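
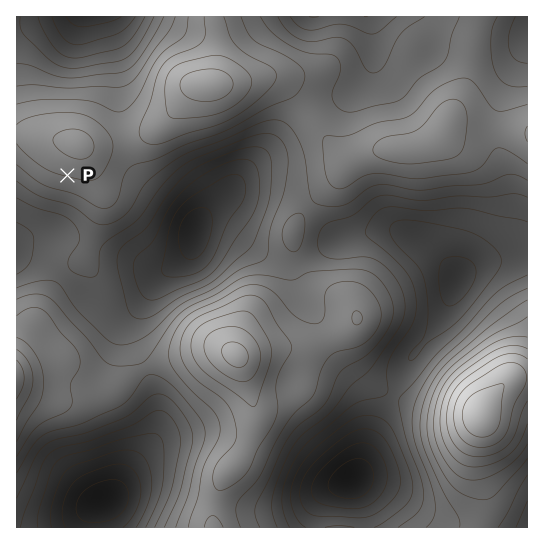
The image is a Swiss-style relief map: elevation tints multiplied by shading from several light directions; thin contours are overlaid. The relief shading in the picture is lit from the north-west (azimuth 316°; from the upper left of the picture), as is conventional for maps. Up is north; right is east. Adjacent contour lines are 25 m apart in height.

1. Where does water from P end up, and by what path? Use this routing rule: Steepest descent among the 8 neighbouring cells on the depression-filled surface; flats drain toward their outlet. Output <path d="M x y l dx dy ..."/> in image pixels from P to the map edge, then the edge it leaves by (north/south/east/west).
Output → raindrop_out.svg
<path d="M67 175l0 34-5 8-16 16-12 1-5 3-12 12"/>
exit: west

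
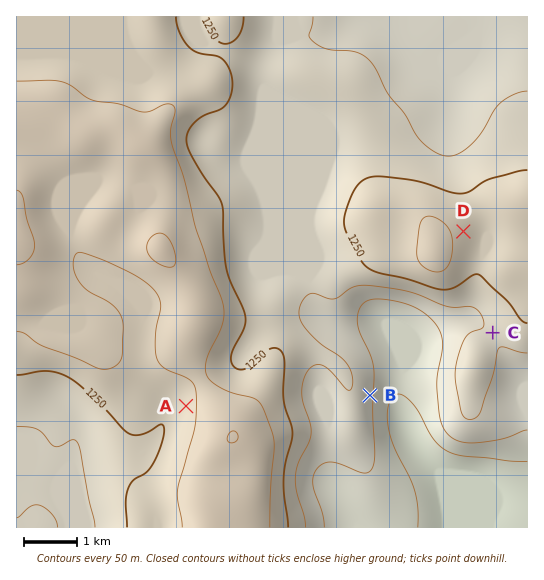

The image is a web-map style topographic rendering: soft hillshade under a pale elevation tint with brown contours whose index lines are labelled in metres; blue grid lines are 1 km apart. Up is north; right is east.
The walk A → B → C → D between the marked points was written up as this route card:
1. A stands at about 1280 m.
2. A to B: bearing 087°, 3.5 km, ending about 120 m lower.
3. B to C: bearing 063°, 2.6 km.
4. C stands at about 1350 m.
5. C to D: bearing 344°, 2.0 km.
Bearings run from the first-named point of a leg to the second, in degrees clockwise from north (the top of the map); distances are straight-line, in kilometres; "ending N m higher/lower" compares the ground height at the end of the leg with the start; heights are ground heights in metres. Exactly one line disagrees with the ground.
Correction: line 4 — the height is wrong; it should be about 1200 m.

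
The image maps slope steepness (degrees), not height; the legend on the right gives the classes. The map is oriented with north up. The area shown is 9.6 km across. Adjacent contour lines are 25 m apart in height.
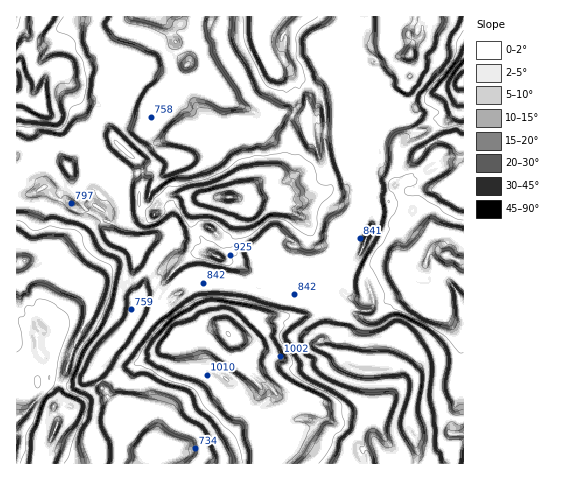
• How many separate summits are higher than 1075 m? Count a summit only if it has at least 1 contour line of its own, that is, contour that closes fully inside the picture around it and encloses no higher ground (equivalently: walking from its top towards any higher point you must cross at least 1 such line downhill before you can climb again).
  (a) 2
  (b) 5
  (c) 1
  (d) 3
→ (a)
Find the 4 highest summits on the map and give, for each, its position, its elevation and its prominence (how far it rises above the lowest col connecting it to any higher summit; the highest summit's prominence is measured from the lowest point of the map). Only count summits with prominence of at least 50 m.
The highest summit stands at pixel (228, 334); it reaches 1175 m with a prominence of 500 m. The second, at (229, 197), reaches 1169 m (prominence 326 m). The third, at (446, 255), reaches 1089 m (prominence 169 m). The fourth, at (56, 427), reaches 1063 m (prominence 135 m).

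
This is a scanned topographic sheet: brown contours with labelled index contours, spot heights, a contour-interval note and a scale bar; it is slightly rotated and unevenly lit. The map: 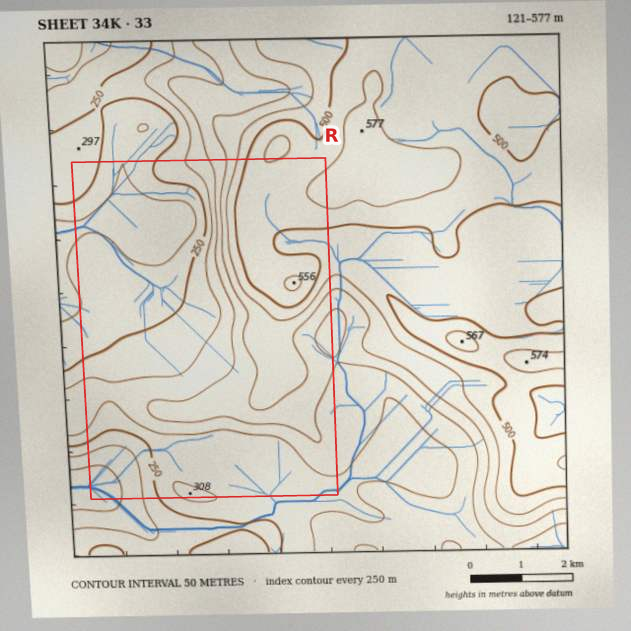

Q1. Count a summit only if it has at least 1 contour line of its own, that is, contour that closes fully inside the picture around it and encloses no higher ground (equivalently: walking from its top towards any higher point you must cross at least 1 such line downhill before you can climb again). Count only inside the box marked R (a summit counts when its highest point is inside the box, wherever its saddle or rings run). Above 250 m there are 2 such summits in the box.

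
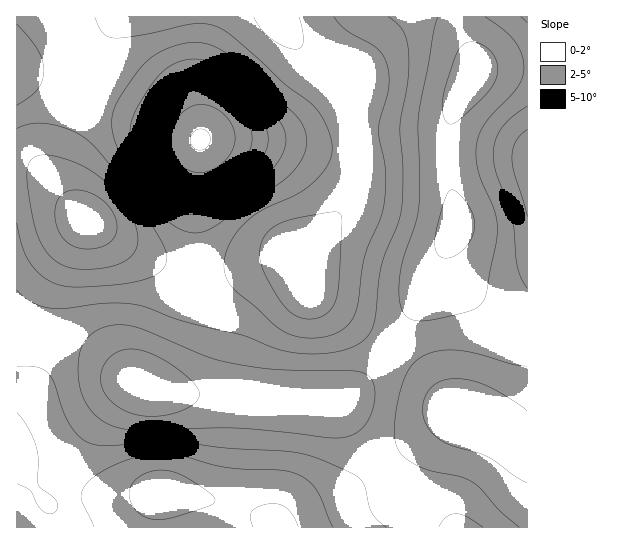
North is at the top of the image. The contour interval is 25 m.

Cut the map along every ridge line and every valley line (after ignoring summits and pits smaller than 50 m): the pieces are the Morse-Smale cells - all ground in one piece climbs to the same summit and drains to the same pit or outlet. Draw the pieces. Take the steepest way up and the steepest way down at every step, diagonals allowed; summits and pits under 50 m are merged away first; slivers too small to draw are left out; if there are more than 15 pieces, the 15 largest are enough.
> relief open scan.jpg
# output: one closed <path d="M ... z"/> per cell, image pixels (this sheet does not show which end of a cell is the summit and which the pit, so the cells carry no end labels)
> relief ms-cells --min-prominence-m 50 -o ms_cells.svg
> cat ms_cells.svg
<path d="M447 245l-19 44-45 70-33 36-16 8-71-3-30-4-70-4-26-9-43-31-16-8-24-7-37-5-1 127 3 6 17 26 13 14 50-9 71-3 64 12 29 14 12 9 252 0 1-197-14-3-12-7-38-32-15-20-2-12z"/><path d="M461 16l-184 1 24 32 16 14 26 18 6 8 4 40 7 34-4 24-12 22-36 38-6 14-5-2-19 0-55 12-25 1-3 41-11 34-15 25-12 11-12 4 18 5 26 3 145 8 16-8 23-24 19-25 36-57 28-62 0-17-8-37 0-42 5-21 22-37-2-14-9-24z"/><path d="M277 16l-261 1 1 58 29 8 35 16 114 38 5 4-4 40 2 91 25-1 55-12 19 0 5 2 6-14 40-44 9-20 3-20-7-34-4-40-6-8-36-26-20-24z"/><path d="M23 165l-7 1 0 165 2 2 28 3 25 5 23 11 28 21 20 12 9 0 6-2 16-17 14-25 8-28 2-40-27-6-49-24-36-24-40-43-10-7z"/><path d="M19 75l-3 0 0 90 13 2 10 5 46 47 42 28 43 20 27 5-1-91 4-40-5-4-114-38-35-16z"/><path d="M527 67l-26 0-23 4-25 39-5 21 0 42 8 37 0 17-5 11-4 16 2 15 15 20 19 18 19 14 20 10 6-1z"/><path d="M17 460l0 68 258-1-12-8-29-14-64-12-71 3-50 9-13-14z"/><path d="M527 16l-66 1 2 13 10 29 2 14 12-5 41-2z"/>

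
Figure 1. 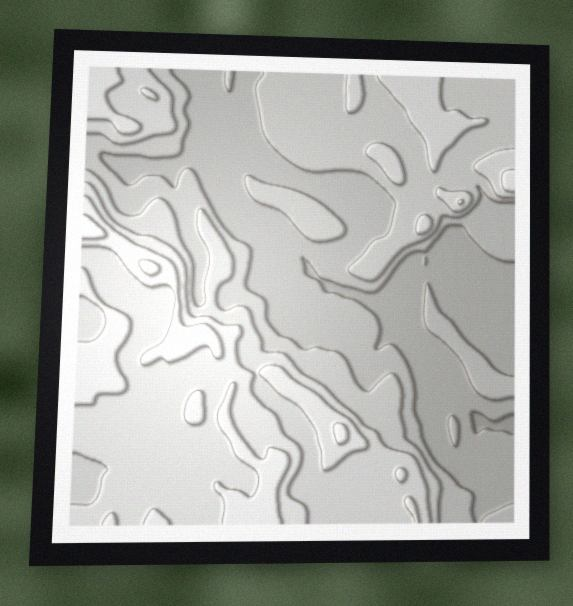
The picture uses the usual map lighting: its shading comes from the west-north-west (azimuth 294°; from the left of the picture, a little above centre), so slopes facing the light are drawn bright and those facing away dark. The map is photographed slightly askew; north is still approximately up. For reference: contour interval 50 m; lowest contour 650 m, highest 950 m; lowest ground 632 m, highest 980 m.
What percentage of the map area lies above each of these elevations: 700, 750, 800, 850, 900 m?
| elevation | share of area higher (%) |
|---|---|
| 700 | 87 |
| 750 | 65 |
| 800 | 42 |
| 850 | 27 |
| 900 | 7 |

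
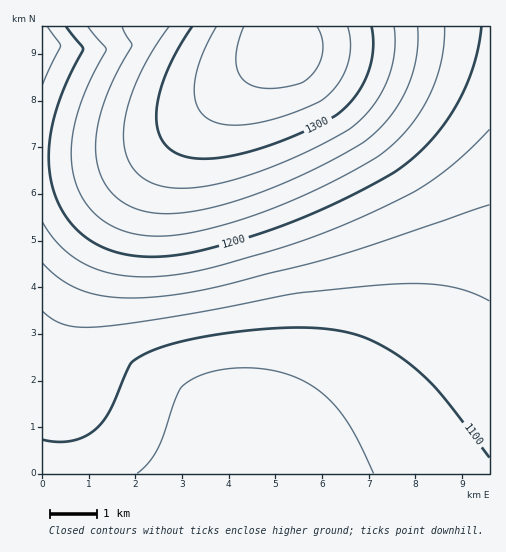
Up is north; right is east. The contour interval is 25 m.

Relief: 1055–1370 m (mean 1175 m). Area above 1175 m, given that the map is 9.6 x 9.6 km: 42.6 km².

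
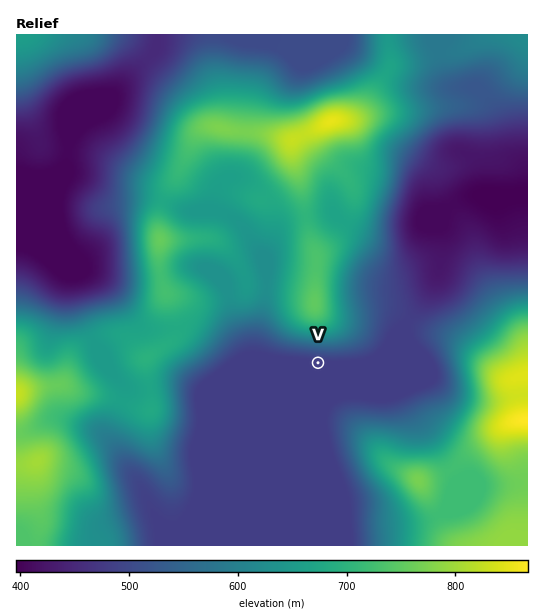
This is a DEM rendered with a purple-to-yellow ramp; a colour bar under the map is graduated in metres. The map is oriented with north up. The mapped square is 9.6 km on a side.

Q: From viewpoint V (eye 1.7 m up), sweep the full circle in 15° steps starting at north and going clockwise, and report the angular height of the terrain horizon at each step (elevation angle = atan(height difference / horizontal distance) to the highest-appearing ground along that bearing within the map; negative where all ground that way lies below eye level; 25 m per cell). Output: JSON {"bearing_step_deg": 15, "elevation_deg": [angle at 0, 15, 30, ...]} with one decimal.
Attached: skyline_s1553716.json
{"bearing_step_deg": 15, "elevation_deg": [17.0, 15.7, 12.9, 9.2, 5.3, 2.6, 5.4, 5.6, 4.5, 5.3, 5.0, 1.0, -0.0, -0.0, -0.0, 0.6, 2.5, 3.5, 3.8, 4.5, 4.5, 8.5, 12.8, 15.9]}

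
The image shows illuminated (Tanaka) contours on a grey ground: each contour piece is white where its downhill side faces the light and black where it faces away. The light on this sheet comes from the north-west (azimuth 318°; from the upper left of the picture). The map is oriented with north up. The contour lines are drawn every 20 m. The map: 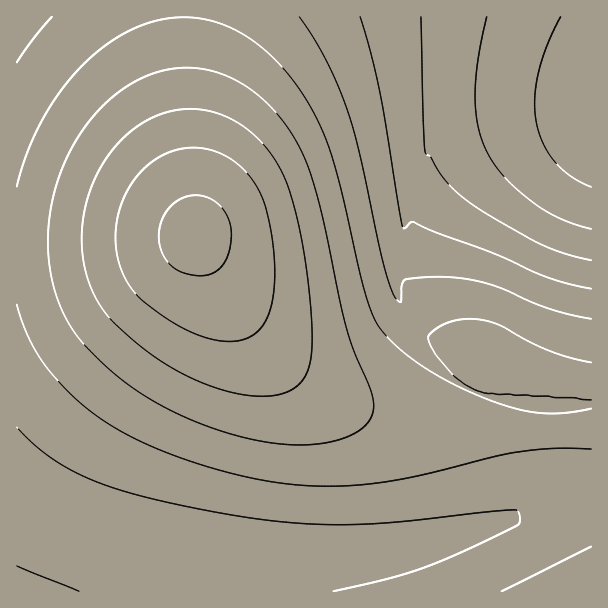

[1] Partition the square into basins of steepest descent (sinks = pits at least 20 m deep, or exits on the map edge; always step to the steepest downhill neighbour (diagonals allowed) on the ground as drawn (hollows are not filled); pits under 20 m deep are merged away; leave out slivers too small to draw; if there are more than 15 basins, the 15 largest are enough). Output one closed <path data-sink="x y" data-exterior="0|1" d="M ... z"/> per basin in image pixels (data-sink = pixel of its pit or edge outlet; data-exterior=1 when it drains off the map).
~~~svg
<path data-sink="591 102" data-exterior="1" d="M591 16l-407 1 2 96 10 124 18 35 28 45 22 27 29 29 18 13 34 18 21 8 39 9 45 6 74 5 61-2 7-2z"/><path data-sink="17 591" data-exterior="1" d="M195 235l-12 3-52 4-115 4 1 346 575-1-1-163-67 4-74-5-60-9-24-6-31-12-35-21-36-35-34-45-28-48z"/><path data-sink="17 17" data-exterior="1" d="M183 16l-167 1 1 229 114-4 52-4 11-2 2-2-10-121z"/>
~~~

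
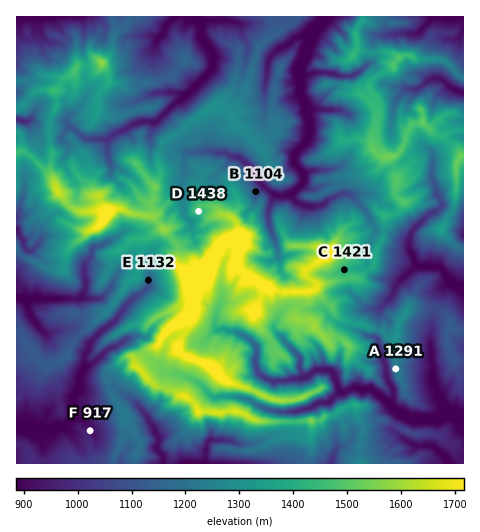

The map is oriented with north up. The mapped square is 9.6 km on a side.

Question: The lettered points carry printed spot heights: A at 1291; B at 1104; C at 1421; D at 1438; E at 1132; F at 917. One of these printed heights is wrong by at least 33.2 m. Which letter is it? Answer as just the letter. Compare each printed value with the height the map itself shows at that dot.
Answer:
A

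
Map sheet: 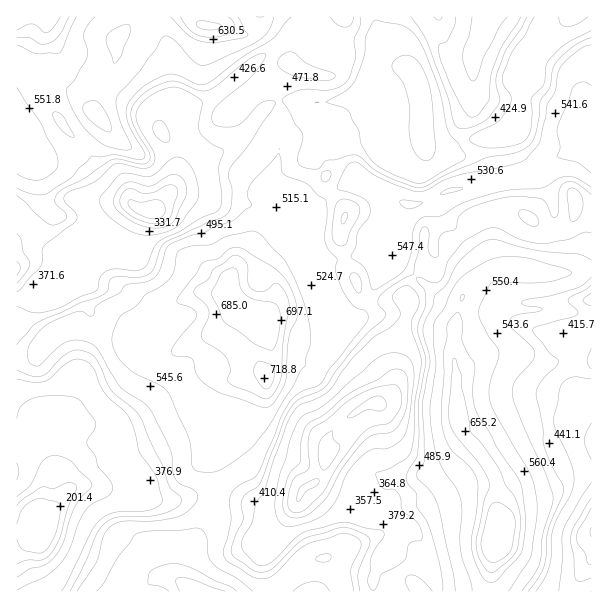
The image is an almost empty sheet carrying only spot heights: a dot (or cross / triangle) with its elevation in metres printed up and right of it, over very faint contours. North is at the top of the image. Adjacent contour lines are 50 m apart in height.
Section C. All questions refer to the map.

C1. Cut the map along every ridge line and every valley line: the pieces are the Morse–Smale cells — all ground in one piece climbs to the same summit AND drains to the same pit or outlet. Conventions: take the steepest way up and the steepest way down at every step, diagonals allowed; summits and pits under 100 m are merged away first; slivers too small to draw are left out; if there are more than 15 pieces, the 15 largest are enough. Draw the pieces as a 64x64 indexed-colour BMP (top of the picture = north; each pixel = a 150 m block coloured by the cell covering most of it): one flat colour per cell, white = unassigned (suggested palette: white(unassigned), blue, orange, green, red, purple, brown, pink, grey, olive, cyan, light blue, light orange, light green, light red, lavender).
<image width="64" height="64" href="data:image/bmp;base64,Qk12CAAAAAAAAHYAAAAoAAAAQAAAAEAAAAABAAQAAAAAAAAIAAATCwAAEwsAABAAAAAAAAAA////ALR3HwAOf/8ALKAsACgn1gC9Z5QAS1aMAMJ34wB/f38AIr28AM++FwDox64AeLv/AIrfmACWmP8A1bDFAO7oiIiIiIiIiIqqqqqqoAAAACIiMzMzMzMzNERERERE7uiIiIiIiIiIqqqqqqqqAAAAIiIzMzMzMzM0RERERETuiIiIiIiIiIiqqqqqqqoiAAIiIjMzMzMzMzRERERERO6IiIiIiIiIiKqqqqqqoiIgAiIiIzMzMzMzNERERERE7oiIiIiIiIiIiqqqqqoiIiIiIiIjMzMzMzM0RERERETuiIiIiIiIiIiIqqqqqiIiIiIiIiIzMzMzMzRERERERO6IiIiIiIiIiIiqqqqqoiIiIiIiIjMzMzMzNERERERE7uiIiIiIiIiIiIqqqqqqIiIiIiIiMzMzMzMzRERERETu6IiIiIiIiIiIiqqqqqoiIiIiIiIzMzMzMzNERERERO7hiIiIiIiIiIiIqqqiIiIiIiIjMzMzMzMzNERERERE7uEYiIiIiIEREYEiIiIiIiIiMzMzMzMzMzM0RERERETu4RGIiBERERERESIiIiIiIjMzMzMzMzMzMzRERERERO7uERERERERERERIiIiIiIiMzMzMzMzMzMzNERERERE7u4REREREREREREiIiIiIiIzMzMzMzMzMzM0RERERETu4RERERERERERESIiIiIiIjMzMzMzMzMzM0RERERERO7hERERERERERERIiIiIiIiIzMzMzMzMzM0RERERERE4REREREREREREREiIiIiIiIjMzMzMzMzM0REREREREQREREREREREREREiIiIiIiIiMzMzMzMzMzRERERERERBERERERERERERESIiIiIiIiIjMzMzMzMzREREREREREERERERERERERERIiIiIiIiIiIzMzMzMzNEREREREREQREREREREREREREiIiIiIiIiIiIzMzMzM0RERERERERBERERERERERERESIiIiIiIiIiIiIzMzMzREREREREREERERERERERERERIiIiIiIiIiIiIiMzMzNEREREREREQRERERERERERERESIiIiIiIiIiIiIzMzM0RERERERERBERERERERERERERERERIiIiIiIiIjMzMzREREREREREEREREREREREREREREREiIiIiIiIiMzMzNERERERERERmERERERERERERERERESIiIiIiIiIzMzM0RERERERERGZhERERERYRERERERERIiIREiIiIiMzMzREREREREREZmYREREWZmERERERERERERERIiIiIzMzNERERERERERmZmFmZmZmYRERERERERERERESIiIjMzM0RERERERERPZmZmZmZmZmERERERERERERERIiIiMzMzRERERERERE9mZmZmZmZmZhERERERERERERIiIiIjMzNERERERERET/ZmZmZmZmZmYRERERERERERIiIiIiMzMzRERERERERP//ZmZmZmZmZmZmZhERERERIiIiIiIzMzNERERERERE////ZmZmZmZmZmZmEREREREiIiIiIjMzMzRERERERET///9mZmZmZmZmZmYRERERESIiIiIiIzMzM0REREMzRP///2ZmZmZmZmZmZmERERESIiIiIiIiIzMzMzMzMzMz////9mZmZmZmZmZmZhERERERERIiIiIiMzMzMzMzMzP/9VVWZmZmZmZmZmZmYRERERERERIiIiIzMzMzMzMzM/9VVVVWZmZmZmZmZmZmERERERERESIiIiMzMzMzMzMz/1VVVVVWZmZmZmZmZmYRERERERERIiIiIjMzMzMiIzNVVVVVVVVmZmZmZmZmZhEXERERERESIiIiIzMzMiIiM1VVVVVVVVZWZmZmZmZmERFxERERERIiIiIiIiIiIiIiVVVVVVVVVVVmZmZmZmYRF3cRERERd3ciIiIiIiIiIiJVVVVVVVVVVVZmZmZmZmEXd3ERERd3d3ciIiIiIiIiIlVVVVVVVVVVVWZmZmZmZ3d3d3EXd3d3d3d3ciIiIiIiVVVVVVVVVVVVZmZmZmZ3d3d3d3d3d3d3d3d3d3ciIiJVVVVVVVVVVVVWZmZmZmd3d3d3d3d3d3d3d3d3d3IiIt1d3VVVVVVVVVVVZmZmZ3d3d3d3d3d3d3d3d3d3dyIi3d3d1VVVVVVVVVVVZmZnd3d3d3d3d3eZl3d3d3d3dyLd3d3dVVVVVVVVVVVWZmd3dwAAAHd3eZmZmXd3d3d3It3d3d3VVVVVVVVVVVVmZ3d3AAAAB3d5mZmZmZl3d3ci3d3d3dVVVVVVVVVVVVZnd3cAAAAAd3mZmZmZmXd3d3fd3d3d1VVVVVVVVVVVVmd3dwAAAADMyZmZmZmZd3d3d93d3du1VVVVVVVVVVVVXHd8wAAAAMzJmZmZmZl3d3d3vd3du7VVVVVVVVVVVVVczMzMzMzMzMmZmZmZmXd3d3e7u9u7u1VVVVVVVVVVVVzMzMzMzMzMyZmZmZmZd3d3d7u7u7u7VVVVVVVVVVVVVczFXMzMzMyZmZmZmZl3d3d3u7u7u7u1VVVVVVVVVVVVVVVVzMzMyZmZmZmZmXd3d3e7u7u7u7VVVVVVVVVVVVVVVVVczMyZmZmQmZmZl3d3d7u7u7u7tVVVVVVVVVVVVVVVVVzMyZmZkAAJmZmZd3d3u7u7u7u1VVVVVVVVVVVVVVVVXMzJmZmQAACZmZmXd3e7u7u7u7tVVVVVVVUABVVVVVVczJmZmQAAAJmZmZl3d7u7u7u7u7VVVVUAAAAAVVVVVVzMmZmQAAAAmZmZmZd3"/>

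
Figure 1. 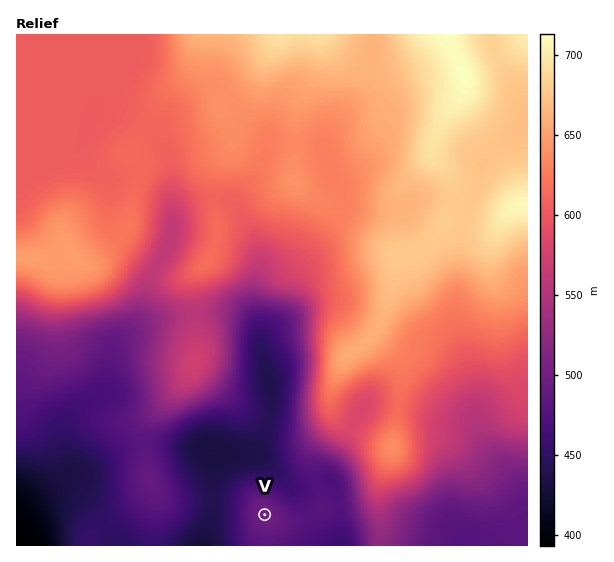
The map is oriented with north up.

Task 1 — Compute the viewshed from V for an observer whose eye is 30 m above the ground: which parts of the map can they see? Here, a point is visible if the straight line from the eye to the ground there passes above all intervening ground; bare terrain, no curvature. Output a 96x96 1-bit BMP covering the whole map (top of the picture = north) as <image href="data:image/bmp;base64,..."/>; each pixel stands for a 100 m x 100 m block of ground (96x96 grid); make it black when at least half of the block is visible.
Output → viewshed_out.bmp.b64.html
<image width="96" height="96" href="data:image/bmp;base64,Qk2+BAAAAAAAAD4AAAAoAAAAYAAAAGAAAAABAAEAAAAAAIAEAAATCwAAEwsAAAIAAAAAAAAA////AAAAAAAAD/////////gAAAAAD/////////gAAAAAD/3///////gAAAAAD/H///////AAAAAAD8D///////AAAAAADgD///////AAAAAAAAD///////AAAAAAAAD///////AAAAAAAAD///////AAAAAAAAD///////AAAAAAAAD///////AAAAAAAAD///////gAAAAAAAD///////gAAAAAAAD///////wAAAAAAAD///////wAAAAAAAD///////wAAAAAAAD///////wAAAAAAAD///////wAAADAAAH///////gAAADwAAf///////gAAAD4AD////////gAAAD8Af///////vAAAAD+AP//////+AAAAAD/8AH/////8AAAAAD/4AB/////8AQAAAD/4AA/////4AYAAAD/4AAf////4AYAAAD/8AAP////4AYAAAD/+AAH////8AcAAAD/+AAD////8AMAAAD/+AAB////+AMAAAD//AAA/////AMAAAD//AAAf////gIAAADP/AAAf////wAAAADH/AAAP///+MAAAADH/AAAH///8AAAAAD/+AAAD///4AAAAAD/+AAAB///4AAAAAD/+AAAA///wAAAAAD/+AAAA///wAAAAAD/+AAAA///wAAAAAD/+AAAA///gAAAAAD//AAAA///gAAAAAD//gAAB///wAAAAAD//wAAB///wAAAAAD//4AAD///wAAAAAD//8AAH///4AAAAAD//+AAf///4AAAAAD///AB////4AAAAAD///AD////8AAAAAD///AA////8AAAAADwD/gAf///8AAAAADgAfgAH///+AAAAACAAHgAB///+AAAAAAAADwAAf///AAAAAAAABwAAf///AAAAAAAAA4AAf///gAAAAAAAA4AAP///AAAAAAAAAYAAP//+AAAAAAAAAcAAH//+AAAAAAAAAMAAD//8AAAAAAAAAEAAD//8AAAAAAAAAEAAD//wAAAAAAAAAEAAD//gAAAAAAAAAEAAD//AAAAAAAAAAAAAD/+AAAAAAAAAAAAAHj4AAAAAAAAAAAAAHgAAAAAAAAAAAAAAPgAAAAAAAAAAAAAAfgAAAAAAAAAAAAAAfgAAAAAAAAAAAAAA/gAAAAAAAAAAAAAA/gAAAAAAAAAAAAAAHAAAAAAAAAAAAAAAAAAAAAAAAAAAAAAAAAAAAAAAAAAAAAAAAAAAAAAAAAAAAAAAAAAAAAAAAAAAAAAAAAAAAAAAAAAAAAAAAAAAAAAAAAAAAAAAAAAAAAAAAAAAAAAAAAAAAAAAAAAAAAAAAAAAAAAAAAAAAAAAAAAAAAAAAAAAAAAAAgAAAAAAAAAAAAAAAwAAAAAAAAAAAAAAB4AAAAAAAAAAAAAAB4AAAAAAAAAAAAAAB8AAAAAAAAAAAAAAD+AAAAAAAAAAAAAAD/AAAAAAAAAAAAAAD/AAAAAAAAAAAAAAD/gAAAAAAAAAAAAADfwAAAAAAAAAAAAAGP44AAAAAAAAAAAAED5wAAAAAA="/>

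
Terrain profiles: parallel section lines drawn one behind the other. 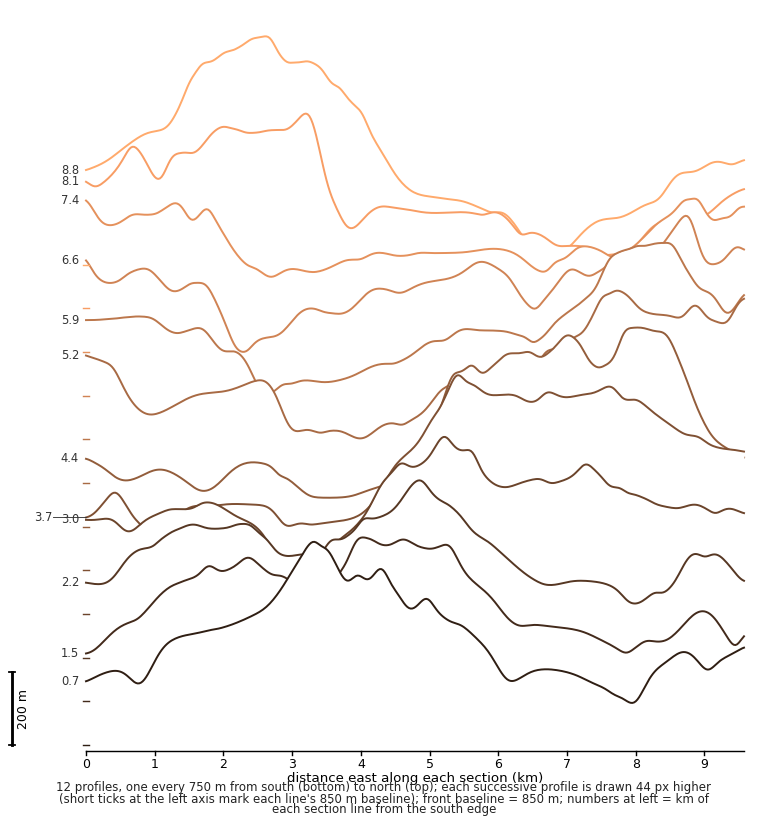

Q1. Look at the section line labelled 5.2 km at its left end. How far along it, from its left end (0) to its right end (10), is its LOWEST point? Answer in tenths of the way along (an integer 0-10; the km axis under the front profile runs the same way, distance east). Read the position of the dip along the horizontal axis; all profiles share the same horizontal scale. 4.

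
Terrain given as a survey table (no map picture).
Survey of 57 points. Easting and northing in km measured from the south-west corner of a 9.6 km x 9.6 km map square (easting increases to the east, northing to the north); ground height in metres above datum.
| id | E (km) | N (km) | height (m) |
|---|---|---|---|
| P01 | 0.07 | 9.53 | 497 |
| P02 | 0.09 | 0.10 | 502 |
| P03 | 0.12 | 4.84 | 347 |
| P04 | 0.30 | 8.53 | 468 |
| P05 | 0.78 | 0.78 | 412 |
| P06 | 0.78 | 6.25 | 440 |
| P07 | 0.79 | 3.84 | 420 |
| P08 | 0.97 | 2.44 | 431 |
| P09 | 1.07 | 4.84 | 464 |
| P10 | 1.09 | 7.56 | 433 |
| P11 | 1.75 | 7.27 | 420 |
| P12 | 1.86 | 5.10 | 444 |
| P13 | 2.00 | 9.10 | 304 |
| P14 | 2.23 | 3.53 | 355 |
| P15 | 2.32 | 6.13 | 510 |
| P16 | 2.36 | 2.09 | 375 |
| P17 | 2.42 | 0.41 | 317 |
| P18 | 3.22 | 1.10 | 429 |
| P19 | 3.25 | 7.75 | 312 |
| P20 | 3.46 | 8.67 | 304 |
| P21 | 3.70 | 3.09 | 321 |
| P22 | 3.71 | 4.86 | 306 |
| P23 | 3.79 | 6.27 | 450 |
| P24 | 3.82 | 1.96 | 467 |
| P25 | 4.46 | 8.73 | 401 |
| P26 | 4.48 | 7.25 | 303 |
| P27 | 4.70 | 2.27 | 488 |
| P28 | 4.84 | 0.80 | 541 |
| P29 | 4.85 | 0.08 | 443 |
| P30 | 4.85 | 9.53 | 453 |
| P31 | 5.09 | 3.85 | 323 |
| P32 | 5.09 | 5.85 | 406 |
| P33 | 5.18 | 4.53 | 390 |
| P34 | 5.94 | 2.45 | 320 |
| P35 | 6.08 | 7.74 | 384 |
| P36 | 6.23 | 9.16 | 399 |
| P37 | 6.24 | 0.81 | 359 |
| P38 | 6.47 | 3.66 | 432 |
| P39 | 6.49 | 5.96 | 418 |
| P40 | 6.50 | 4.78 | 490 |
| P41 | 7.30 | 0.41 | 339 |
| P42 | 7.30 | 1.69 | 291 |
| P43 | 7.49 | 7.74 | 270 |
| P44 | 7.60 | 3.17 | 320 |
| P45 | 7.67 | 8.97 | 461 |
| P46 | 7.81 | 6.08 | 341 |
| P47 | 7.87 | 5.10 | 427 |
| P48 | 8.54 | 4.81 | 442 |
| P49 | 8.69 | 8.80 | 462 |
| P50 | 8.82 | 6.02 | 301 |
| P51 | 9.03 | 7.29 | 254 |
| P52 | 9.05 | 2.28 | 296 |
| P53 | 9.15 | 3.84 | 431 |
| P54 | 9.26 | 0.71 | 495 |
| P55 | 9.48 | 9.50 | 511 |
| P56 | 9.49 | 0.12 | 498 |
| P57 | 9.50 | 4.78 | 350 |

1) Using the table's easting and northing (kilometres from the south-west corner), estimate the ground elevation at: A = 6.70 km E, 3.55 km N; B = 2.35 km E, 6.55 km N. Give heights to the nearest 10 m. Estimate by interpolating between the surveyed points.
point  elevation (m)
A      400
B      490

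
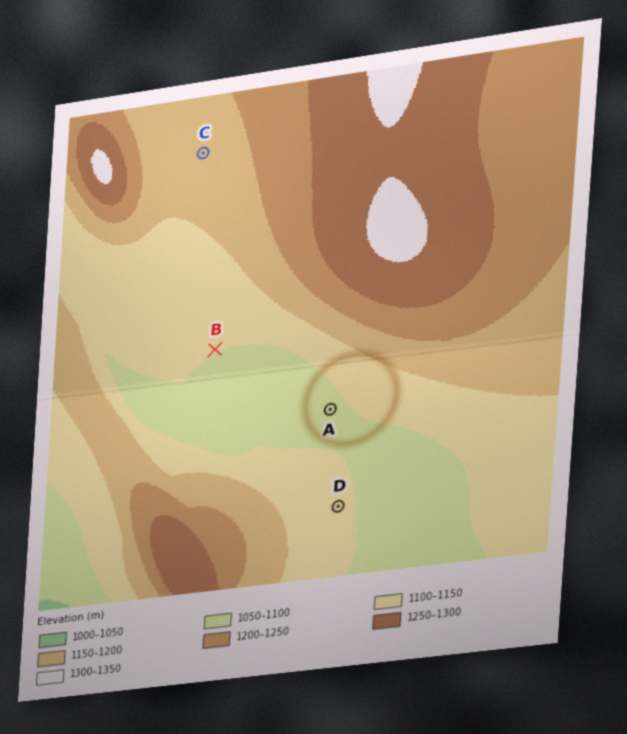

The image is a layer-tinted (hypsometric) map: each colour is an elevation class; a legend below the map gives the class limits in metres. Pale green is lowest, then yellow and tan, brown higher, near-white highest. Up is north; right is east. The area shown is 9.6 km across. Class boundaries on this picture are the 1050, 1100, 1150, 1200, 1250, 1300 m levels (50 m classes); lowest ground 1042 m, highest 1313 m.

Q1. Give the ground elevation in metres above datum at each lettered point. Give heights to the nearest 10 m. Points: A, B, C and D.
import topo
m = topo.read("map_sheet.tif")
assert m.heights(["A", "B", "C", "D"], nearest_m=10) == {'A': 1090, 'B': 1100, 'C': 1180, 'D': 1110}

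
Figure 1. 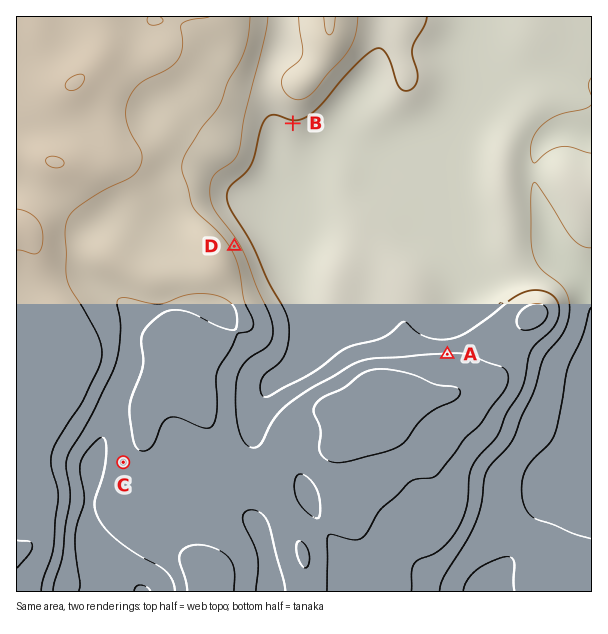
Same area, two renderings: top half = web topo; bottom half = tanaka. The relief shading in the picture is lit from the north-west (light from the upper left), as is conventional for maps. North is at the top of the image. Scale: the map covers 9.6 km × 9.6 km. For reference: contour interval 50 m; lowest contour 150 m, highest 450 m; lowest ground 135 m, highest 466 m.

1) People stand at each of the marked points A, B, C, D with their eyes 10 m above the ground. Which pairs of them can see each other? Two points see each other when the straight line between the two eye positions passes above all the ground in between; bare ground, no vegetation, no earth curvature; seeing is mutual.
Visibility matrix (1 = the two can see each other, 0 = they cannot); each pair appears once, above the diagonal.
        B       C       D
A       1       0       1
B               0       1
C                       0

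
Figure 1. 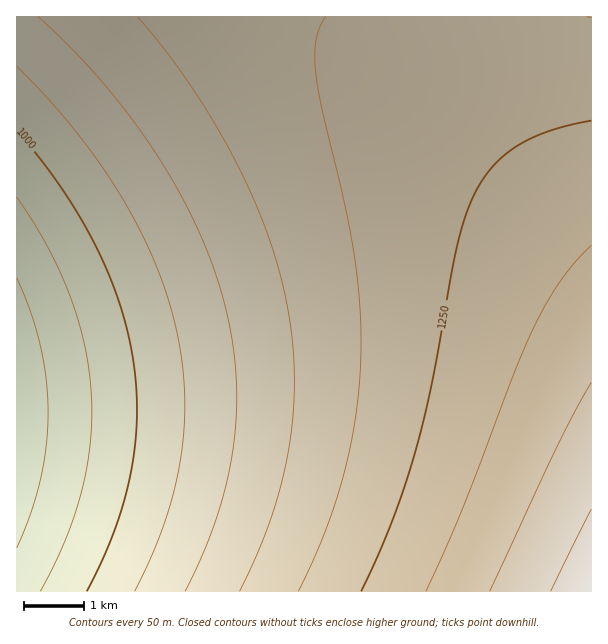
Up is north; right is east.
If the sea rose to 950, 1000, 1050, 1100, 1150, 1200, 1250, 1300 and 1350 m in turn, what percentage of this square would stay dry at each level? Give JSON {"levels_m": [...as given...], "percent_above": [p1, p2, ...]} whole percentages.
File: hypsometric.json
{"levels_m": [950, 1000, 1050, 1100, 1150, 1200, 1250, 1300, 1350], "percent_above": [94, 87, 80, 70, 59, 44, 22, 10, 3]}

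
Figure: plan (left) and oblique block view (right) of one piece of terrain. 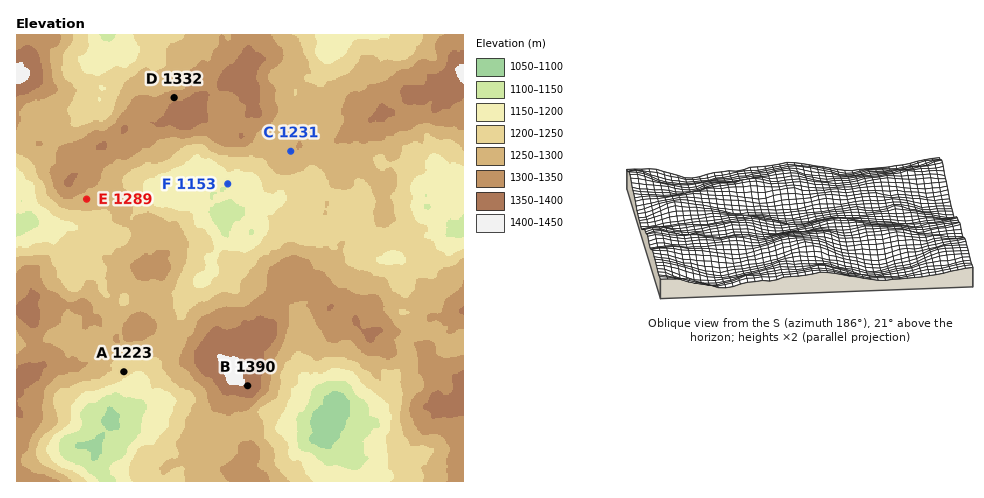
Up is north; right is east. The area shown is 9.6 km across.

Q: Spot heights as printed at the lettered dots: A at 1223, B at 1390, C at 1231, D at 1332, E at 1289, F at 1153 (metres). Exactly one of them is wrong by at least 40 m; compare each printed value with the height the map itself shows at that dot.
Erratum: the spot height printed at C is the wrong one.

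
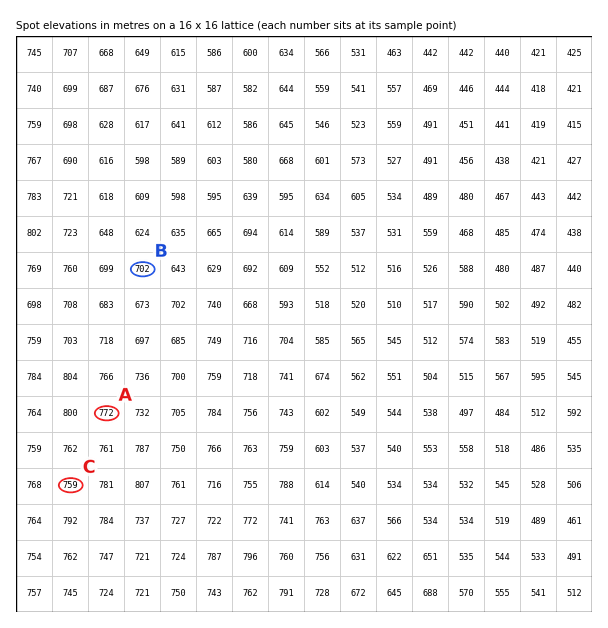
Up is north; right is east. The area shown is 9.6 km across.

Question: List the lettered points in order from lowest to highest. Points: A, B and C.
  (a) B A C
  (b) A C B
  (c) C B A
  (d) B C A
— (d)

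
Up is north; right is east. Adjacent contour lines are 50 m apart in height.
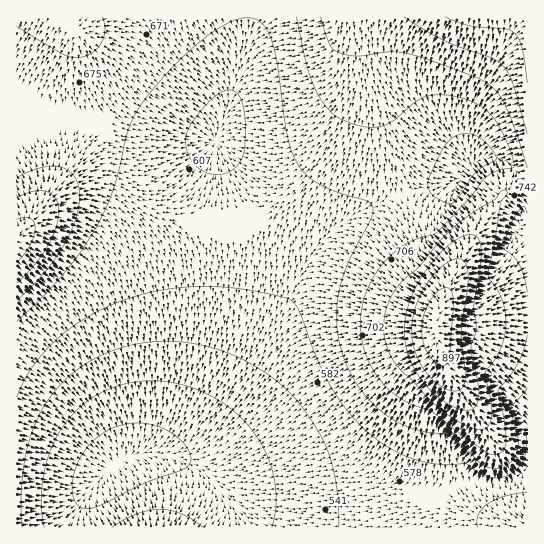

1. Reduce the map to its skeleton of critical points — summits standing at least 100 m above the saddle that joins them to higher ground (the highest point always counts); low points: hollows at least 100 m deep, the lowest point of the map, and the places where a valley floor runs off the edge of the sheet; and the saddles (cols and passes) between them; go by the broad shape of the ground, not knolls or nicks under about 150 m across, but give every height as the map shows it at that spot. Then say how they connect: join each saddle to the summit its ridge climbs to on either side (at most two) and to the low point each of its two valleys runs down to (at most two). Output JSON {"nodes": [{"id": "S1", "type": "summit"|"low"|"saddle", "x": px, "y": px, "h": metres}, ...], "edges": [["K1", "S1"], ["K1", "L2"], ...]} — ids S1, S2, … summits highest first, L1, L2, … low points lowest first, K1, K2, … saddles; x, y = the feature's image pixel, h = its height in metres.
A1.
{"nodes": [
{"id": "S1", "type": "summit", "x": 437, "y": 326, "h": 928},
{"id": "S2", "type": "summit", "x": 527, "y": 17, "h": 872},
{"id": "S3", "type": "summit", "x": 17, "y": 241, "h": 820},
{"id": "L1", "type": "low", "x": 115, "y": 465, "h": 429},
{"id": "K1", "type": "saddle", "x": 523, "y": 183, "h": 725},
{"id": "K2", "type": "saddle", "x": 247, "y": 17, "h": 651}],
"edges": [["K1", "S1"], ["K1", "S2"], ["K1", "L1"], ["K2", "S2"], ["K2", "S3"], ["K2", "L1"]]}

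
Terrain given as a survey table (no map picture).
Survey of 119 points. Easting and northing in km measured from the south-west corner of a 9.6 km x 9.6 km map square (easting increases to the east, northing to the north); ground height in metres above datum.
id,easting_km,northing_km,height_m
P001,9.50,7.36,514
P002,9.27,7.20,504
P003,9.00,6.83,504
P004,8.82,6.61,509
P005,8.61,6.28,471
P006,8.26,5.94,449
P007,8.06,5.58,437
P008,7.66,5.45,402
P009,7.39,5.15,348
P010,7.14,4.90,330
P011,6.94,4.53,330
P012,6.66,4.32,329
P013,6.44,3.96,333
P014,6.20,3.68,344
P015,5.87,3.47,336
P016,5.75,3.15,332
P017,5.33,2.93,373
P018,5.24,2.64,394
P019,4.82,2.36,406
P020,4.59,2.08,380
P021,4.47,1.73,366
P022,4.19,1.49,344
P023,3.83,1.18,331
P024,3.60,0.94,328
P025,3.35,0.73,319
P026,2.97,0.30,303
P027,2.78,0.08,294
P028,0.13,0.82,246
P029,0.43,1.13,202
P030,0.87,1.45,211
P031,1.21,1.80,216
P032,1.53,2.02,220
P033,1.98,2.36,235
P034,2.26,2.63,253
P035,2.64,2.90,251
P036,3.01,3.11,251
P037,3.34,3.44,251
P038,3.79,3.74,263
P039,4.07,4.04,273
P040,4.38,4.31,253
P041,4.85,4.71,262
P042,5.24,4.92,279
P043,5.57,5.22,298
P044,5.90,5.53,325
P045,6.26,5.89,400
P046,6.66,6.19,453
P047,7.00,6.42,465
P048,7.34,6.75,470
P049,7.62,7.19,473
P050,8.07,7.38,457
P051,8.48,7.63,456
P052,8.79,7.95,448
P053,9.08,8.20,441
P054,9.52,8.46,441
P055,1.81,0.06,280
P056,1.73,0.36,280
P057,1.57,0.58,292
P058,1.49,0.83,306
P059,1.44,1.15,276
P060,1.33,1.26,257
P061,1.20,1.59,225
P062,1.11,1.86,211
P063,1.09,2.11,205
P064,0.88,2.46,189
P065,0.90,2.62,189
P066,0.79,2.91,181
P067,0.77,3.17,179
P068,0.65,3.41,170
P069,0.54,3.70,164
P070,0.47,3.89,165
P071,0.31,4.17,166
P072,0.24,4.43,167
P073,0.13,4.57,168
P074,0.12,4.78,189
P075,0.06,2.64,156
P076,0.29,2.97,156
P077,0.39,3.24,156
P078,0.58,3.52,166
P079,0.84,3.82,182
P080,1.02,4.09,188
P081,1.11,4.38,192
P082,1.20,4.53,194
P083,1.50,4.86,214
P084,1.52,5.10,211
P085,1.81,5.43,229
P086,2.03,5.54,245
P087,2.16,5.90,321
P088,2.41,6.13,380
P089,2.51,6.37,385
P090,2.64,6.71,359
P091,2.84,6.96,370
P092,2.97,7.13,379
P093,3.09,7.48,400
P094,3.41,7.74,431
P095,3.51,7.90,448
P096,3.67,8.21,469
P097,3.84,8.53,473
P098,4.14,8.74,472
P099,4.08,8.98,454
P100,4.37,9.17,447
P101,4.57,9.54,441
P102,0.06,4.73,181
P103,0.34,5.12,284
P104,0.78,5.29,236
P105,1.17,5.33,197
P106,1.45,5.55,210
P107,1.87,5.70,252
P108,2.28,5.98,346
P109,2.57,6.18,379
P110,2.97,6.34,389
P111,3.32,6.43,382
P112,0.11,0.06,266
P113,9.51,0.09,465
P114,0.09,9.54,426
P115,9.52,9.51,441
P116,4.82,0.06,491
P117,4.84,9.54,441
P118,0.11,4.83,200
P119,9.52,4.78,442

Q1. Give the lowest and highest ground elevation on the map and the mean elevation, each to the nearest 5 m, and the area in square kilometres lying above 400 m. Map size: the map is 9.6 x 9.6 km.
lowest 155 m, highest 525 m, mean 365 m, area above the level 42.3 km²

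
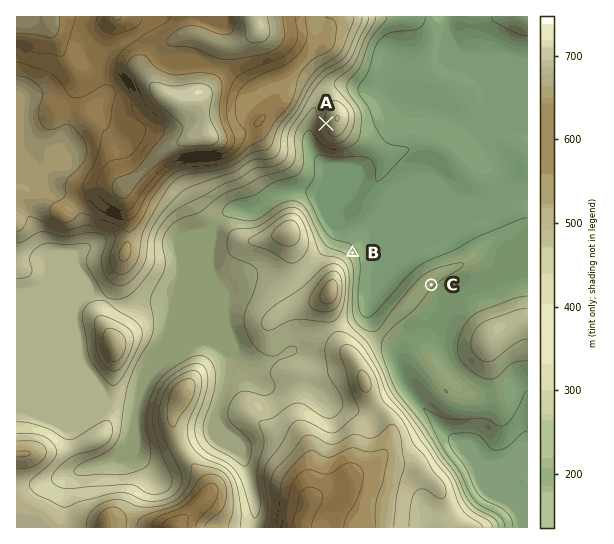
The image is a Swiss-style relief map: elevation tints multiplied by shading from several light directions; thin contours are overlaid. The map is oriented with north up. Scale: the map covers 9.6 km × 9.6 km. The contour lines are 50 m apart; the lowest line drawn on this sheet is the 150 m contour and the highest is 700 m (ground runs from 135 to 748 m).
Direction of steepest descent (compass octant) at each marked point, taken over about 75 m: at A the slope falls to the W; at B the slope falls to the NE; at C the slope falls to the SE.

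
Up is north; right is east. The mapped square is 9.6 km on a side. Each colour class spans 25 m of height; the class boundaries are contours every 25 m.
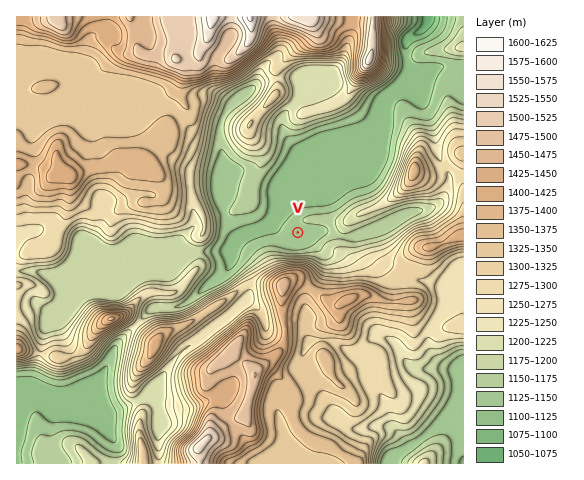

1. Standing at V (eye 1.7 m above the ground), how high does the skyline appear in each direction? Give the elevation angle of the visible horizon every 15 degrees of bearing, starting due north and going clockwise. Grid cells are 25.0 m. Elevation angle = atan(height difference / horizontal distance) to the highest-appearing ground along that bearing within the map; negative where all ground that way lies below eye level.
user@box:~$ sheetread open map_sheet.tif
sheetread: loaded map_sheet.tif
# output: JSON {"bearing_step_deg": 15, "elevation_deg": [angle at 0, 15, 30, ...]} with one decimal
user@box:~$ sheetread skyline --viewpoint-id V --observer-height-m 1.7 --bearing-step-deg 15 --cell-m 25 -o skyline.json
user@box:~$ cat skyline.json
{"bearing_step_deg": 15, "elevation_deg": [5.3, 3.8, 3.3, 3.1, 5.0, 4.0, 4.5, 4.4, 5.0, 8.9, 9.8, 15.2, 18.2, 17.6, 12.9, 6.2, 2.3, 1.7, 3.3, 4.3, 3.8, 3.4, 5.3, 5.8]}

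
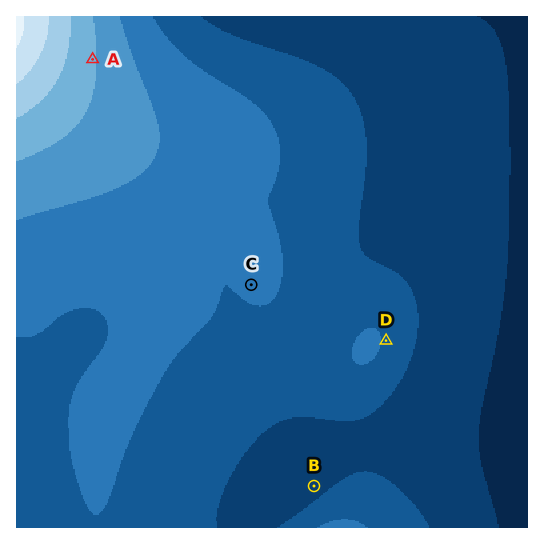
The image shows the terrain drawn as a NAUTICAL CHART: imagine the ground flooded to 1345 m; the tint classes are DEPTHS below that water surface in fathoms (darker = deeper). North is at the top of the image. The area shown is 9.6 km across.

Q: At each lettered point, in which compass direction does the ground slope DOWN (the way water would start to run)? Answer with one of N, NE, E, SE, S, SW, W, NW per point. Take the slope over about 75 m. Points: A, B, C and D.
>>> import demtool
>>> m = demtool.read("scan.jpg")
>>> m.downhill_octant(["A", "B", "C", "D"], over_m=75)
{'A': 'E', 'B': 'NW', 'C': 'SW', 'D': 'E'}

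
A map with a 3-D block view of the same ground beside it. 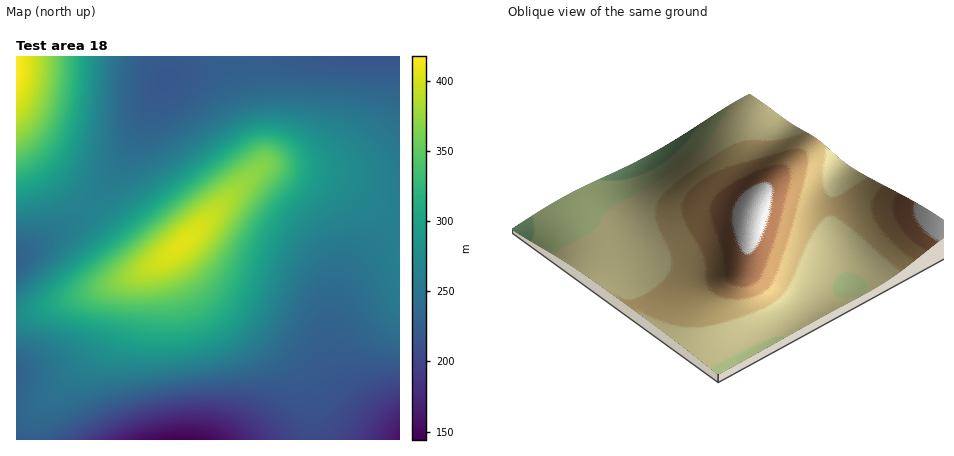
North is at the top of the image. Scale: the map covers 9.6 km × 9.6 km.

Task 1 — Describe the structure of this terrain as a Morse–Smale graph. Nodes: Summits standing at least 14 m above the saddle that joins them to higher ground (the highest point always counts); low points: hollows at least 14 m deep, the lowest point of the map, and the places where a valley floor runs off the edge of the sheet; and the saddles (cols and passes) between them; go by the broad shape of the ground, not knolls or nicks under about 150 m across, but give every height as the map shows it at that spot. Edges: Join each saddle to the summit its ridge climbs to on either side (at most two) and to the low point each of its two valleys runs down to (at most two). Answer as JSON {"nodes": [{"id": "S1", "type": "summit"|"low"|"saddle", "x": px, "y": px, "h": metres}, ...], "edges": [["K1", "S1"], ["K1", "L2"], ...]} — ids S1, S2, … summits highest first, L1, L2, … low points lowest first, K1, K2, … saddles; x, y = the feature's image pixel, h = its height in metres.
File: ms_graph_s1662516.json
{"nodes": [
{"id": "S1", "type": "summit", "x": 16, "y": 68, "h": 417},
{"id": "S2", "type": "summit", "x": 182, "y": 244, "h": 405},
{"id": "L1", "type": "low", "x": 180, "y": 440, "h": 144},
{"id": "L2", "type": "low", "x": 400, "y": 440, "h": 157},
{"id": "L3", "type": "low", "x": 380, "y": 56, "h": 216},
{"id": "L4", "type": "low", "x": 16, "y": 260, "h": 228},
{"id": "K1", "type": "saddle", "x": 88, "y": 206, "h": 263},
{"id": "K2", "type": "saddle", "x": 314, "y": 440, "h": 205}],
"edges": [["K1", "S1"], ["K1", "S2"], ["K1", "L3"], ["K1", "L4"], ["K2", "S2"], ["K2", "L1"], ["K2", "L2"]]}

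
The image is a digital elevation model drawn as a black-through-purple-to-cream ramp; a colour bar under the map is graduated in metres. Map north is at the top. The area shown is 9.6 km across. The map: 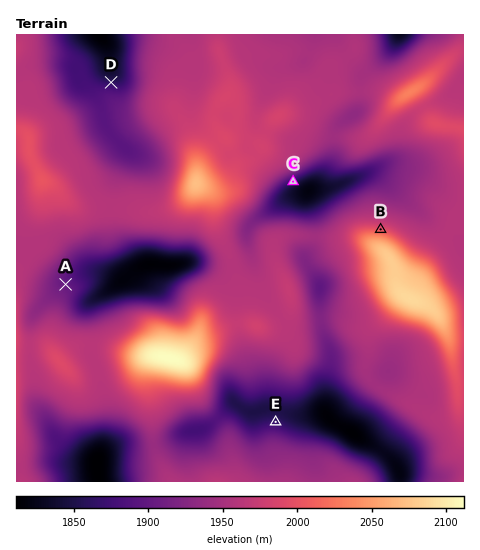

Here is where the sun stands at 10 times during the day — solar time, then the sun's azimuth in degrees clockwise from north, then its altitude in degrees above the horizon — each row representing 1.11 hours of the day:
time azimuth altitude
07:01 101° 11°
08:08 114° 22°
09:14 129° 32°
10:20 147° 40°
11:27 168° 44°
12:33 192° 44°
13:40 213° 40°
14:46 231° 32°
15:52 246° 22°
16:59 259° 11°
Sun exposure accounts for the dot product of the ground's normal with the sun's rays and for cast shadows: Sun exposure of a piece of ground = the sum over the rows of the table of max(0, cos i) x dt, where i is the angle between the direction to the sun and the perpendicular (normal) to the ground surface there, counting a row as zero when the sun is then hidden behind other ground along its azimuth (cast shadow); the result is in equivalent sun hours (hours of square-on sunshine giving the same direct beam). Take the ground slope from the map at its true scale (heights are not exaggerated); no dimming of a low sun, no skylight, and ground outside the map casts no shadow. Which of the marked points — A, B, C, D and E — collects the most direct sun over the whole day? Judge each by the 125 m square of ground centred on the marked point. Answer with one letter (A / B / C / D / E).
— C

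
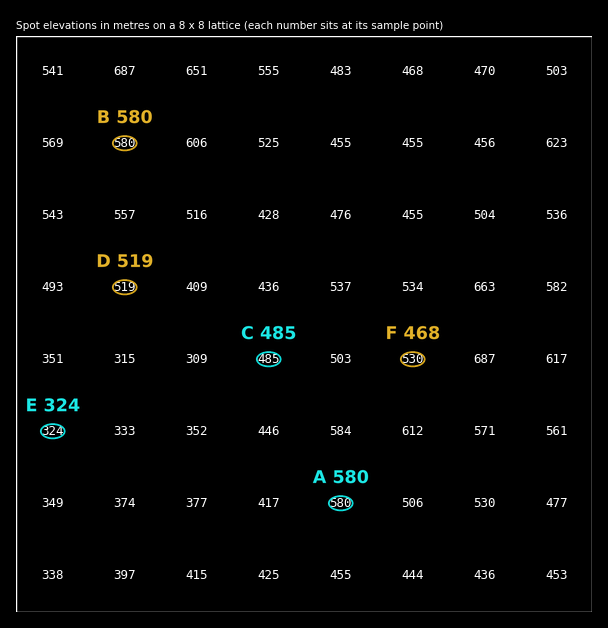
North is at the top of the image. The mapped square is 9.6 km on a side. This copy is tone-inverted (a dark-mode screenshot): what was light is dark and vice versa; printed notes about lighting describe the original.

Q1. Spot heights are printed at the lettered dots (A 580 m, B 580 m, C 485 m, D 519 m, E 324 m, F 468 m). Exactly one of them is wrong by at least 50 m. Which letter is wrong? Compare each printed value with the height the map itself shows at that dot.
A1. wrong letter F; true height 530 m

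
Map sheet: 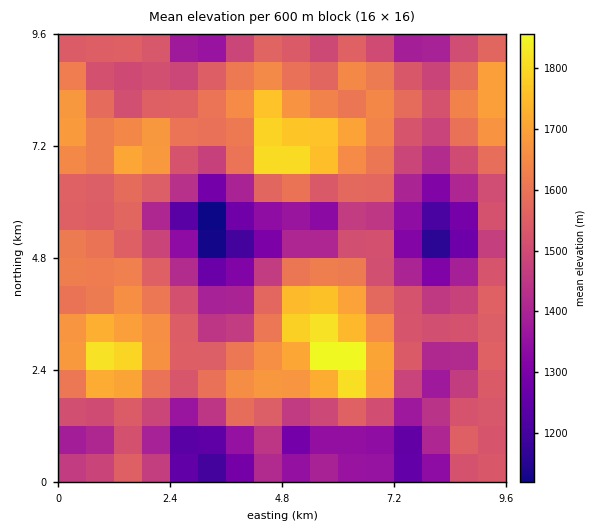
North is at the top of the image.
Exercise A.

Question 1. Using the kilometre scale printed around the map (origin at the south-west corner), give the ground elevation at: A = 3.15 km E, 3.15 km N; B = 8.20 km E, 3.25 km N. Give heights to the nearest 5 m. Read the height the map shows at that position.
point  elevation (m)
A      1470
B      1525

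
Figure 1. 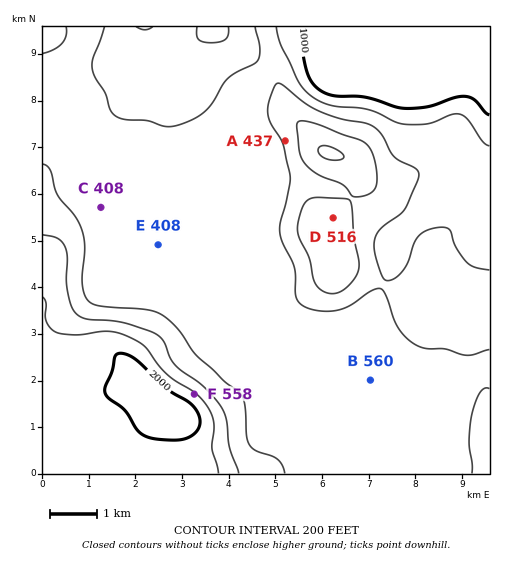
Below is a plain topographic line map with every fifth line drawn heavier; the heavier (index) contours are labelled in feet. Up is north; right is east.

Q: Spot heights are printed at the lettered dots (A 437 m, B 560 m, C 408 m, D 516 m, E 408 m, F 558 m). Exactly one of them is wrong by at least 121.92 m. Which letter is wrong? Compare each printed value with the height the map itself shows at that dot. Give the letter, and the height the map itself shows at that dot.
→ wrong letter B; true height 408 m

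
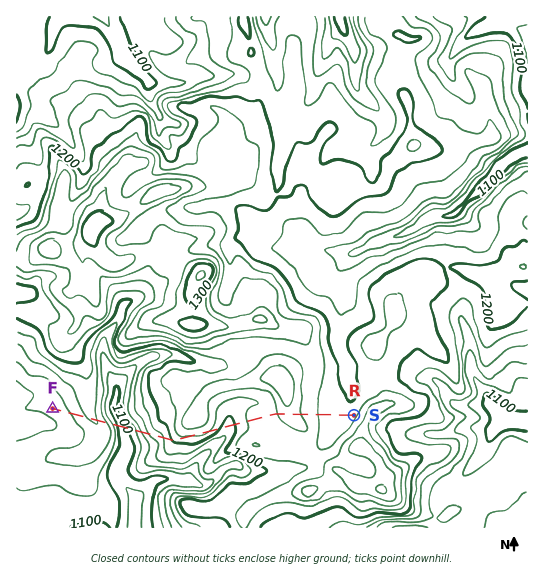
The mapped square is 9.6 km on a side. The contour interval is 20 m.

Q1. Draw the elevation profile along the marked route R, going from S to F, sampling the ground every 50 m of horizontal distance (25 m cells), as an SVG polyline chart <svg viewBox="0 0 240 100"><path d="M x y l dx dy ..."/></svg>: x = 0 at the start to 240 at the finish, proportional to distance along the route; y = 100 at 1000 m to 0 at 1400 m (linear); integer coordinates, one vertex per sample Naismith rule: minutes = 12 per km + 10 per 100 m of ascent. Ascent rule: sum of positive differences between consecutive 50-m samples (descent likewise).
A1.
<svg viewBox="0 0 240 100"><path d="M0 46l2 1 2 1 2 1 2 0 2 0 2 0 3-1 2 0 2 0 2-1 2 0 2-1 2 0 2-1 2-1 2-1 2-1 2 0 2-1 2-1 3-1 2-1 2-1 2 0 2 0 2 0 2 1 2 1 2 2 2 1 2 1 2 0 2 1 2 0 3 0 2 0 2 0 2 0 2 0 2 1 2 0 2 1 2 1 2 2 2 1 2 1 2 1 2 1 3 0 2-1 2-1 2-2 2-1 2-1 2-2 2-1 2 0 2 0 2 0 2 0 2 1 2 0 3 1 2 0 2 1 2 0 2 1 2 1 2 1 2 1 2 1 2 2 2 1 2 1 2 1 2 1 3 0 2 1 2 2 2 1 2 2 2 2 2 2 2 2 2 2 2 2 2 2 2 1 2 0 2-1 3-1 2-3 2-2 2-3 2-2 2-2 2-2 2-1 2 0 2-1 2 1 2 0 2 1 2 0 3 1 2 1 2 0 2 1 2 1 2 0 2 1 2 1 2 0 2 0 2 1 2 0"/></svg>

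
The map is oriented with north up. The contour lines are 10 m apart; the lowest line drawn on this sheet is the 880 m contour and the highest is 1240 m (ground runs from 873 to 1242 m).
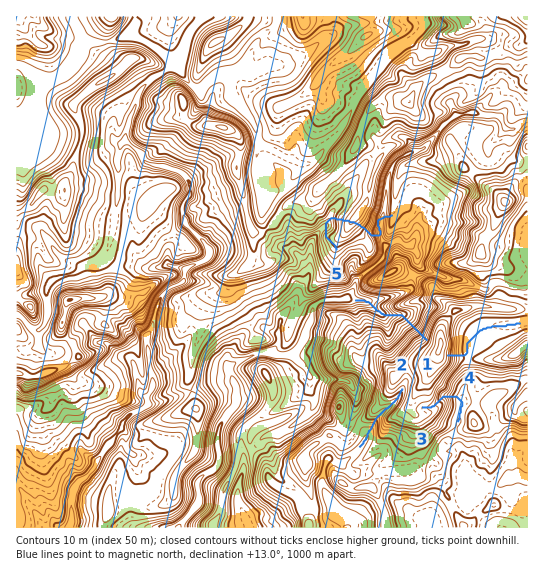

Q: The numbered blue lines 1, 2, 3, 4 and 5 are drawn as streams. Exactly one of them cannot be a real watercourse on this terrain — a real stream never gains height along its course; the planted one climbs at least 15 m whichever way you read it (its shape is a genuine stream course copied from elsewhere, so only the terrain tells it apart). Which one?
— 5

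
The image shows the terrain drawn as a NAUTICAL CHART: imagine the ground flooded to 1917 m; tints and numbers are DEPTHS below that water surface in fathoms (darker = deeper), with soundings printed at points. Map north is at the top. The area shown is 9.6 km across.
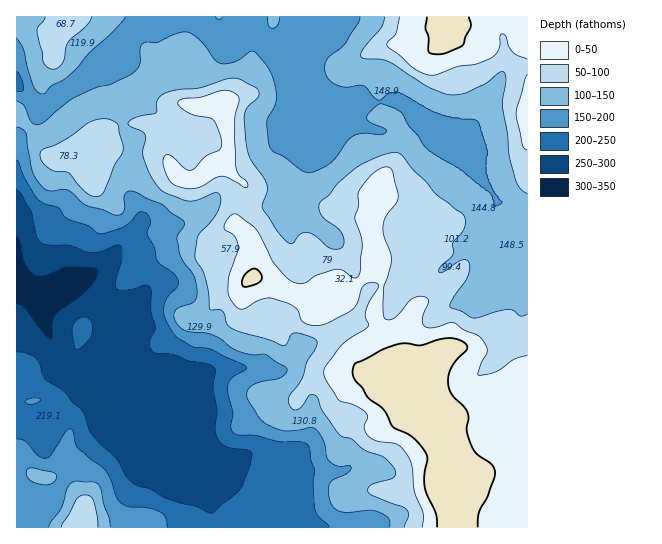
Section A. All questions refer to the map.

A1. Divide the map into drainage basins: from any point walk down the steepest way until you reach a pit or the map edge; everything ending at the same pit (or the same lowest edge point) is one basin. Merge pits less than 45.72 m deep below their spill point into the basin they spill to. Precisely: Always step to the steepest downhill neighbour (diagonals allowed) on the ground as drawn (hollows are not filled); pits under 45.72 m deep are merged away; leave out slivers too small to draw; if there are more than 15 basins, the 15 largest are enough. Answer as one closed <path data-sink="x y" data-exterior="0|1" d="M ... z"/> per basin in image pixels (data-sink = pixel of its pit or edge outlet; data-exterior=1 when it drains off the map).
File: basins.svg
<path data-sink="17 283" data-exterior="1" d="M187 104l-9 1-5 6-8 16 0 17-6-13-8-7-18-1-18 4-20 13-34 17-10 0-4-4-7-15-24-24 0 413 511 1 1-198-6-1-13-8-12 2-11 6-13 15-6 3-14 1-7 4-13 15-3 10-16 0-13 4 3-22 0-24 3-8 12-23 20-9 17-16-3-4 2-1-6-4 2-1-13-13-5 0-20 7-14 10-13-1-7-7 1-10-7-22 0-19-3 2-13 0-11-4-13 0-14 13-8 12 0 9 6 29 6 10 12 8-2 3-7 4-15 0-20-7-22-13-15-3-1-31-4-9-14-15 1-24 4-11 4-4-19-15-10-2 10-8 4-8-4-41-7-4-23 2z"/><path data-sink="17 83" data-exterior="1" d="M527 16l-58 3-23 20-8-23-421 0-1 97 24 25 7 15 4 4 10 0 34-17 20-13 18-4 18 1 8 7 6 13 0-17 13-22 40 0 7 3 4 42-4 8-10 8 10 2 19 15-4 4-4 11-1 24 14 15 4 9 1 31 15 3 22 13 20 7 15 0 7-4 2-3-8-4-10-14-6-29 0-9 2-6 20-19 13 0 11 4 13 0 5-3-2 20 7 22-1 10 7 7 13 1 14-10 20-7 5 0 13 13-2 1 6 4-2 1 3 4-17 16-22 11-13 29 0 24-4 22 14-4 16 0 3-10 13-15 7-4 14-1 6-3 13-15 11-6 12-2 13 8 6 0z"/>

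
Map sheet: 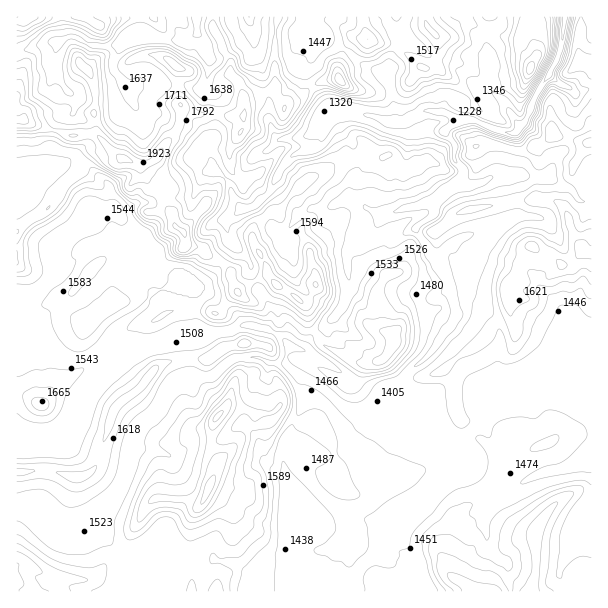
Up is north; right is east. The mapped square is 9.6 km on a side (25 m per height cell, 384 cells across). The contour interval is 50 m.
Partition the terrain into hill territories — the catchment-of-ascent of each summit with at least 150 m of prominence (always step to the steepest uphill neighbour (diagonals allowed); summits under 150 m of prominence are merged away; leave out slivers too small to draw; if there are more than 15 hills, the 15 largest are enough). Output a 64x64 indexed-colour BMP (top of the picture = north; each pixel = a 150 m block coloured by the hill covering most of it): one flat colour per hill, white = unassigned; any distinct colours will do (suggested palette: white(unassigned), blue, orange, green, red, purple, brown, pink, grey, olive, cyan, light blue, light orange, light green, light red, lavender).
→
<image width="64" height="64" href="data:image/bmp;base64,Qk12CAAAAAAAAHYAAAAoAAAAQAAAAEAAAAABAAQAAAAAAAAIAAATCwAAEwsAABAAAAAAAAAA////ALR3HwAOf/8ALKAsACgn1gC9Z5QAS1aMAMJ34wB/f38AIr28AM++FwDox64AeLv/AIrfmACWmP8A1bDFAGZmZmZmZiIiIiIiIiIREUREREREREREREREREREREREZmZmZmZmIiIiIiIiIhERREREFERERERERERERERERERmZmZmZmYiIiIiIiIiIRERERERRERERERERERERERERGZmZmZmZiIiIiIiIiIiEREREREUREREREREREREREREZmZmZmZmIiIiIiIiIiIiERERERFERERERERERERERERmZmZmZiIiIiIiIiIiIiIRERERERRERERERERERERERGZiImZiIiIiIiIiIiIiIhEREREREUREREREREREREREZiIiImIiIiIiIiIiIiIiERERERERFERERERERERERERiIiIiIiIiIiIiIiIiIiIRERERERERRERERERERERERCIiIiIiIiIiIiIiIiIiIhEREREREREUREREREREREREIiIiIiIiIiIiIiIiIiIiERERERERERFEREREREREREQiIiIiIiIiIiIiIiIiIiIRERERERERERRERERERERERCIiIiIiIiIiIiIiIiIiIhEREREREREREUREREREREREIiIiIiIiIiIiIiIiIiIiERERERERERERERREREREREQiIiIiIiIiIiIiIiIiIiIRERERERERERERFERERERERCIiIiIiIiIiIiIiIiIiIhEREREREREREREUREREREREIiIiIiIiIiIiIiIiIiIiERERERERERERFEREREREREQRERIiIiIiIiIiIiIiIiIRERERERERERMzRERERERERBERESIiIiIiIiIiIiIiIiEREREREREREzMzREREREREEREREiIiIiIiIiIiIiIiIREREREREREzMzNEREREREQRERESIiIiIiIiIiIiIiIiEREREREREzMzM0RERERERBEREREiIiIiIiIiIiIiIiIRERERUREzMzMzNEREREREERERESIiIiIiIiIiIiIiIhERERVVEzMzMzMzMzRDMzMREREREiIiIiIiIiIiIiIiEREVVVVTMzMzMzMzMzMzMxERERERIiIiIiIiIiIiIiEREVVVVVUzMzMzMzMzMzMzERERERESIiIiIiIiIiIiERFVVVVVVVMzMzMzMzMzMzMREREREREiIiIiIiIiIiIRFVVVVVVVVTMzMzMzMzMzMxERERERERERIiIiIiIiIhFVVVVVVVVVUzMzMzMzMzMzEREREREREREREiIiIiIhERVVVVVVVVVTMzMzMzMzMzMRERERERERERERERESIREREVVVVVVVVVUzMzMzMzMzMxERERERERERERERERERERERFVVVVVVVVVMzMzMzMzMzERERERERERERERERERERERERVVVVVVVVUzMzMzMzMzMREREREREREREREREREREREREVVVVVVVVTMzMzMzMzMxERERERERERERERERERERERERVVVVVVVTMzMzMzMzMzERERERERERERERERERERERERFVVVVVVVMzMzMzMzMzMREREREREREREREREREREREREVVVVVVVUzMzMzMzMzMxERERERERERERERERERERERERVVVVVVUzMzMzMzMzMzERERERERERERERERERERERERFVVVVVUzMzMzMzMzMzMREREREREREREREREREREREREVVVVVVTMzMzMzMzMzMxERERERERERERERERERERERERFVVVVTMzMzMzMzMzMzEREREREREREREREREREREREREVVVVVMzMzMzMzMzMzMRERERERERERERERERERERERERVVVVVTMzMzMzMzMzMxERERERERERERERERERERERERERERVVMzMzMzMzMzMzERERERERERERERERERERERERERERERETMzMzMzMzMzMREREREREREREREREREREREREREREREREzMzMzMzMzMxERERERERERERERERERERERERERERERERMzMzMzMzMzERERERERERERERERERERERERERERERERETMzMzMzMzMRERERERERERERERERERERERERERERERETMzMzMzMzMxERERERERERERERERERERERERERERERERMzMzMzMzMzEREREREREREREREREREREREREREREREREzMzMzMzMzMREREREREREREREREREREREREREREREREzMzMzMzMzMxERERERERERERERERERERERERERERERETMzMREzMzMzEREREREREREREREREREREREREREYERERERERF3MzMzMREREREREREREREREREREREREYiIgREREREREXczMzMxERERERERERERERERERERERiIiIiBEREREREXdzMzMzERERERERERERERERERERERiIiIiIEREREREXd3czMzMRERERERERERERERERERERGIiIiIERERERERd3d3MRERERERERERERERERERERERGIiIiIgRERERERF3d3cREREREREREREREREREREREREYiIiImREREREREXd3d3ERERERERERERERERERERERERGIiJmZkREREREXd3d3cREaoREREREREREREREREREREYiJmZmRERERERd3d3dxERqqqhGqqqERERERERERERERGZmZmZkRERERF3d3d3cRGqqqqqqqqqERERERERERERGZmZmZmREREREXd3d3dxEaqqqqqqqqoRERERERERERGZmZmZmRERERERF3d3d3ER"/>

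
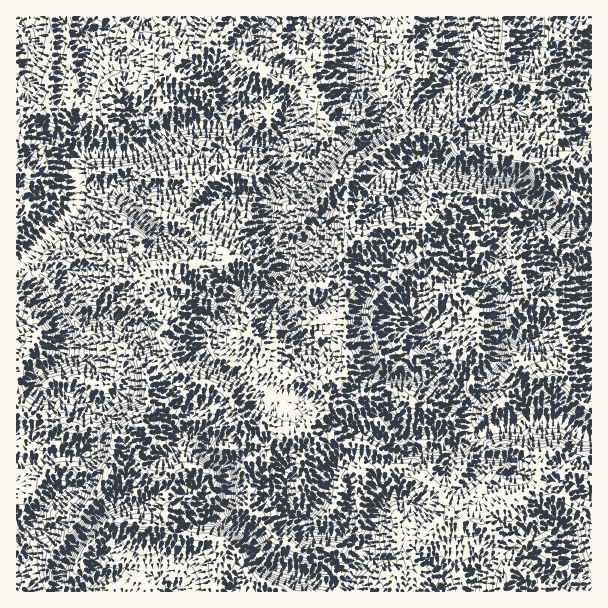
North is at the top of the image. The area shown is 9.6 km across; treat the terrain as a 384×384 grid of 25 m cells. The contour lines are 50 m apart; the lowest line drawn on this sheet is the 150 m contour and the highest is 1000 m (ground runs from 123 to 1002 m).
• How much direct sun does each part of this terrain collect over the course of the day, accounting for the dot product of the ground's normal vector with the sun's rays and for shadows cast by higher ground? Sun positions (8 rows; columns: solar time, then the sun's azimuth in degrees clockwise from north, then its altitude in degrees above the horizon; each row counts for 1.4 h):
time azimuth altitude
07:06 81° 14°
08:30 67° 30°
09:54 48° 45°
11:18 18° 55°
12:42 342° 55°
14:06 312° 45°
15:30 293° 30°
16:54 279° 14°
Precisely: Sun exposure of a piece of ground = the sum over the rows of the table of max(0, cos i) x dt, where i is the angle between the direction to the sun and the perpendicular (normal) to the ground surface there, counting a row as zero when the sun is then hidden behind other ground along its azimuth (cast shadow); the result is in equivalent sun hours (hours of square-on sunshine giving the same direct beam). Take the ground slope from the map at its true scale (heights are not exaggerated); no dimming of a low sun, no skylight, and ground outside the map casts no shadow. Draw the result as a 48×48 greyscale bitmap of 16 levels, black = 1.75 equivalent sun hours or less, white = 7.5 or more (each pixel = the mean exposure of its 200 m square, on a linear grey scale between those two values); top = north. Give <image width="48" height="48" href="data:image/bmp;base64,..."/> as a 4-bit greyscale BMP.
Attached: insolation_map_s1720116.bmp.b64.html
<image width="48" height="48" href="data:image/bmp;base64,Qk32BAAAAAAAAHYAAAAoAAAAMAAAADAAAAABAAQAAAAAAIAEAAATCwAAEwsAABAAAAAAAAAAAAAAABEREQAiIiIAMzMzAERERABVVVUAZmZmAHd3dwCIiIgAmZmZAKqqqgC7u7sAzMzMAN3d3QDu7u4A////ALmHNc3LvKrLuaqr7uysuqqrl5mbvKre3KqVdEe8y7u7uqzcqFJ5zd27ybus2725ucyTaou7u7u7uryCAAqHrdzNqamb3clrqKrGGFi7qpiJqrcjOdt4mpnKmrqqzbeqic7cMXaHQzaa3aRJ3dzbaazLuruqvM7KilmaoUQSVmrNyTFt2UAUZazdyqqsyYjKamW82Cjv/bh3IibMpHx1hp3e3M3sqquEaZJt7VForNymM63cVDa2h2zbve3Ny6l3zspHvKRIdqm2klqmWIaomWNprd7M7tvN2byERJhGZWUjckl4WZiqmGib3trcztyqit3avctmrv7KoodnZnibzM3e7du+2bzN3YiampdUi83XAEuoW3VomIus7u6mRKy6zLu6dXmIuKzVrJaYVIh6zdaJmnvMzv/+7pl0Z6vcWJlyRmaL3bzLmHowAYqL3e7tt1e83e27qpdmeHvc3MdVeaI0WahRI3h2MO7u7N7t3KlYmc3MzMlnZmWKu8irVVIhGdps2Ii8rMeHe+28unnLyqfu7JVs1iIjbKeoe8yKrZec3tq7qr24rtzd6khmaGUmvKWd7uy4u5ru2Yu87u7clgARU0UUqZvdvKYnupu67J3rabu8vv7bo3uqVKlyS+/tvNqWeKvNyd7Hy6q8zKvMs83KSaqWXe7LvMy3Wt7bmrqZzLzdtWrMhM3GarqmEjir2+63bN64m9yozu3umcvLR7u0aqu3RoaLzb2lpRVWau3GOc3cWu7aSHiHeJq2WXaKvct5iZaJndt4uc7Hmli6OEVnd5vWinrbvMqberpnq6q2NYc4ubqHdbRVfdykWL7cu9vJvM3by6l5kwBDa8uJlmozas2XiLvdy7ypiam+7tzdyovIeXZoq5rEWalIys24hnvN7u7a3u/uzv7KerzbJHibm5d1bdtmdnisq4ms2q2q7+ymI4zM2WZ0d4aVzey+3XV63My9cibf/+l1hied77ibdoeazc3trJdorM3YOd7e7utnm1Ot3O/sxTiKrJZxA724q96lzf7LzNx73aFszInd3smGV6YSlqVqu82rruzIeHQ63MtXnNuM7e7u2TA8y0eJmTE5lovuyndUnsu4m92s/u7aciE0Y87Jms3c7///7u+3Rs3Px6u4y0AAADzKec3Mu83e7//t7+64nKvd24mIQTQ1et7u28ncdCATm+7uzeuXypesecp0Jc7c7u3Jz9xzZliqU4zu7qQiiry6ua3s3u3v//7Lp8poWKuniAATVjipiZza273P//3f/MqKvdy9q8zHeqqnV73biczN64rt7u7cy6nN3O3dzcuYmqhntXeJec3blZ7tzv6UV1i9zdzMzduquoist5dnrcy3it3tvNlZh866vszc3N3dzN7cmZre68u4je3Oyae7rv/u3M3c3N7svO2oms7qjNy4je7dzIqbu97babzM3N2azu3bm+uZ3d3bjezd2ofMy823m7vMzNzO/s7NzKqtzt7rrr3N63jcu8ut2bzMyGi+yt3t3aatze7srN3ZvIrLztne7Q=="/>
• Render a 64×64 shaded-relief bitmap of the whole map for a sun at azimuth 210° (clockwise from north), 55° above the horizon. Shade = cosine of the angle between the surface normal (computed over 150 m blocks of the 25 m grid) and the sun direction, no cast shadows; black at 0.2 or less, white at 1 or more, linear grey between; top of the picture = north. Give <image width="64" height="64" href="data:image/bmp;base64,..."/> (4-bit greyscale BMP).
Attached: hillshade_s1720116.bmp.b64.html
<image width="64" height="64" href="data:image/bmp;base64,Qk12CAAAAAAAAHYAAAAoAAAAQAAAAEAAAAABAAQAAAAAAAAIAAATCwAAEwsAABAAAAAAAAAAAAAAABEREQAiIiIAMzMzAERERABVVVUAZmZmAHd3dwCIiIgAmZmZAKqqqgC7u7sAzMzMAN3d3QDu7u4A////AM7sne+miszLvtzdzN3KQAEXzdrd3d3LvezNy6ithmeK3uud/Mu8zLvN3N3M3ZMBRp7tyrvMzMus283Lqbpnma3N26zczu3MzNzN3dzaEG3v/9nMmYm8ua3c3cuqlo3JzsvNnozN3d3Mzd3d3MQJ/+79nMupq9yr3t3d3KmJ7ZnezMu6us3d3d3e7u7cgF///ZismMve283d3d3cqq3qiu67qLu53e3u7v/u3acA7v1xJWVK7M3L3d3d3dy7vKqK7dmarZye7//u7rqFEA3u1QGMuq/svLvM3d3d26u7qGvtvM3a2crv/u7IiHME/v5zKt/c78y8y7vM3dy6zNyXnv2s28qqqnh3iqqqiK3v6WWe6tvOy8u6q7zLu7zcyqzv7bvaiXqquJqruqmrrb2XZ+/crL7K2Yq8y6q7vMy7zu7K3by5mOvO3u26qc16rKic/9zMztq9ze3bqru7u7zd2ojMzN3bnb3u7uy77Vveu83uy9zey97u7cqqm7qZrMupvczN7/69ze/+3c3sPO7NzO7L3N3M3u3cqaqJuoasu7zdu7zu3Mrd79qrzbIOzt7N/8vN3czcu6mHmpd3WM3Lu7rMy7qZu+3uqIiXAK/M3b3uzM3dzMp1VEd1hlSO3Lu6mt3MzN3c/e2JuZMc/u7tze3cvd3dtmhmd2Voze66mqdWzN3u7+ze2ZupdJ7u/t3u7u28y6h6yauqy3u7lVREMTTd3v/+7Jqq2ol47+7u7d3d25mZqsta3e/qrIVEVEMknO7u/sunVq7Iib7///7Lu7u6q73dpc/t7pjO3cy5mZz/7cupZmdoipaa3u7u+nmrvMzc3cuM/+3JVs7d7s3e7+6XVndnqXZFl6ne7u60erzMzey8y67+yXQ42c7bzu/+72Jah3zct2i5i//u7VWszMze2ru6ntp1Qlzqecrv7//pRL7L3u3cu7ie7u21OMzM3u6qqoZ5UiISztq83v/v/5ZKqbzbqs3cuM7tljKN3N3dyqu5YiVCMzv/zN7u///8Z3m2RWV7ze2q7sYxW+3dy6qZqrlC3rvar/7L6M7u3chnu6uFac3N64zsZDju7d26mIiryDv9vcfv/uuYrcqZqHjMyom93d21fNhUfu3d3LqWeqzFLteZRv/d7Gy4V4m5d8zHW97dyle9t3a8zd3buUfNzKNfpoY97t3rXYSJrNlnu6Q83aiEbM25mLm83LmEPv7co653l57t3dtZ7v3d12maYU7UNVbNy7qYqHi7llKe7cyE7WiY3+7d2l3/7u7GeqkQvmWrvu7tqZeLhppjJO2rvInsabvv7u3ZXt/u/qWHxRf6b/////yZh83IikJN6pmrqsyLze7u7clu3u7thnaDXdbe//7u2qqt2Yt0Ap6r7dzK2rnN7u7dt27N7bl2dSO+e+3e/+7LzNurvINbto7u3uu7urzu7bqVr+3oZ4ZTOdqO3Mzd7czMve66vv22more6qy8u97rmWfv/sZnZkOcud7Mu7vKvM3e28ze+1iprO/rvMvrztuofe7ulXYzI8u97u3My5mpq8ub3e2UKLve79mrzc28y6rO691mZXd63MzLu7upu4RGh4vKljIYy8zMu8zNzNyprO7d2Vd77M67y5mZmZvLQUZ4vJdkMR3bmYm+y73u7JnN7d/GeK3KqJvMu7vM3cYF3LzIZmYxn//Ymbqavu7sms3r7Wd2iDIjq7zLrMzdgE7/63ZndzXu79zLyIi8zNybvczYeGVBBHncq8u6qrgE7uyodneHON3czs25l2Z5vKndvcmZeFK/7NyZvMqqgU7cmJmHh3Y6zLnd+7qYh2eru7q9y6qVLP/aupq7vKhG7Jh4mqqohVyYeI7dy6vLqHmpmazbqBDe/bvNy6m8qIzMqIrMy7qrvYV4Zu7tuqmYd3U1VUNAD+/aqv65iLzu7r7d3cuqrN7at4dmjtt3iIqGMQAAAADt7czN64h4ve7t2ru6mIiczLhau6hYt3q6ipUQNXebv97rzO62eGi8l2d1RWeIh3mXYk/uuFRkesu6llj/3v7e/Zm8zHaHZ6yYiHZUZ4iYeHUirdvdpVVIvLu73/68//63eIiqaJVYzu7u7Kh2d3d3QjjbnO7qSXNbvM7/6IzKqIiZqXaZd83v/+663adVM1Q37/3N3tt5hDWc3uxjRlVmeJvIZ5iN7O/+2X38zKl3eL//7u3cuJh0dnmXVDZkRVVorMm7qs/c7uyoruzN3u3e/+7N7tyVqDW6qUI0V3ZWaaveyYeq3bzty6nP7u7d3d3ty73u3IaUNt24RFZ3dli93u11SIrLq8u7qu/t3Mzure3c3u7LdmNs7qd3d4dTru7v10R5mrururu97t3d3tqe/u7u7bp2aM7rmIiHdSr///6ndXary6uqvM3d3d7cqM/u7u7Luod73sqpmZh0ru7+yHdVdqvLu6q7zMzN26ib7u7tuZvKiHy8maqamWnuzehlVVVmq7u7mruprMypms3u7ad6zbqYe6qZqqmXa8zdtmd2Rrmsu7qKuprN25m83e3JRs7bqqhrqpmqqaZrzdy3iIeNx7vLqnq5vdy5m6vd3IZM7Yqpl1u6m7mZpX3cu7iIit10zMupeqrNyYi6m7y5lpzZmollW6m8uomFjdq8uHedyFbMy5l83dyXjLiru6mnqJqXdjRrmsu6mWW+ysylRst1ac3LmJ7+63e9l7q7qMmGipZiI4uby7uoRs66zXI4yFV6"/>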